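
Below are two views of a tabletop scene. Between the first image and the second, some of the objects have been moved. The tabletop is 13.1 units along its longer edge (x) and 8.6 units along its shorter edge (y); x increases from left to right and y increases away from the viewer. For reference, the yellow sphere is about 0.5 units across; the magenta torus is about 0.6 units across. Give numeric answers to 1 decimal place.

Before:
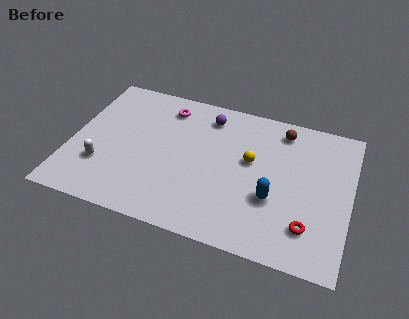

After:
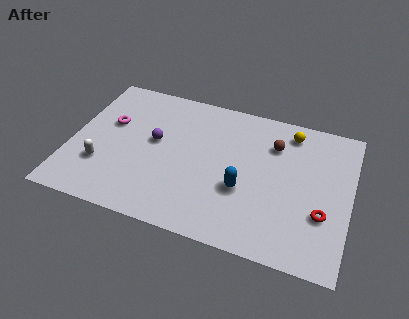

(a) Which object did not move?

the white capsule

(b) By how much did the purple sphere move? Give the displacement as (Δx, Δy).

(-2.3, -2.3)

From the two frames, the purple sphere sits at roughly (6.2, 7.1) before and (3.9, 4.8) after.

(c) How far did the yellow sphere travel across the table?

2.9

The yellow sphere was near (8.4, 5.0) before and (10.1, 7.3) after, so it travelled √(1.7² + 2.3²) ≈ 2.9 units.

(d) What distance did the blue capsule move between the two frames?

1.4

The blue capsule moved from about (9.6, 3.1) to (8.2, 3.2), a distance of √(1.4² + 0.1²) ≈ 1.4.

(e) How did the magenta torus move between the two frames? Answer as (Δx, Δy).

(-2.5, -1.8)

The magenta torus was at about (4.2, 7.1) and moved to about (1.7, 5.3).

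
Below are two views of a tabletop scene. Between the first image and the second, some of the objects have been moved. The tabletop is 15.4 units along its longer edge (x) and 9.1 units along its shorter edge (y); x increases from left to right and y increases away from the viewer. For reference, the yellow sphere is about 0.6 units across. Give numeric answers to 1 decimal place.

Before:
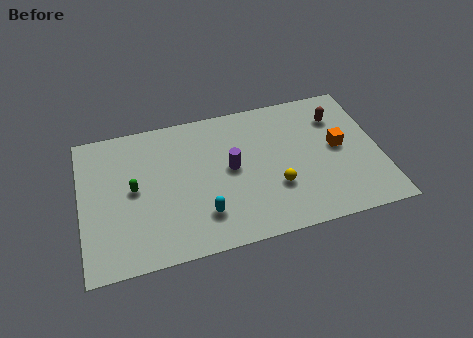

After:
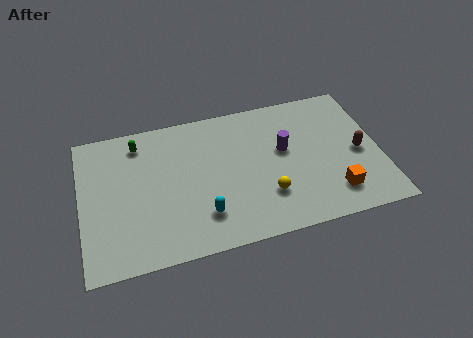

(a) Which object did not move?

the cyan capsule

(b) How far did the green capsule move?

2.9

The green capsule was near (2.7, 4.7) before and (3.1, 7.6) after, so it travelled √(0.4² + 2.9²) ≈ 2.9 units.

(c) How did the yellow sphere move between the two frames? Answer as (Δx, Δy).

(-0.5, -0.4)

The yellow sphere was at about (9.9, 3.0) and moved to about (9.4, 2.6).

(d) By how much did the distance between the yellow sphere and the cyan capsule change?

-0.6

Before: roughly 3.9 units apart; after: 3.3. That's 0.6 units closer together.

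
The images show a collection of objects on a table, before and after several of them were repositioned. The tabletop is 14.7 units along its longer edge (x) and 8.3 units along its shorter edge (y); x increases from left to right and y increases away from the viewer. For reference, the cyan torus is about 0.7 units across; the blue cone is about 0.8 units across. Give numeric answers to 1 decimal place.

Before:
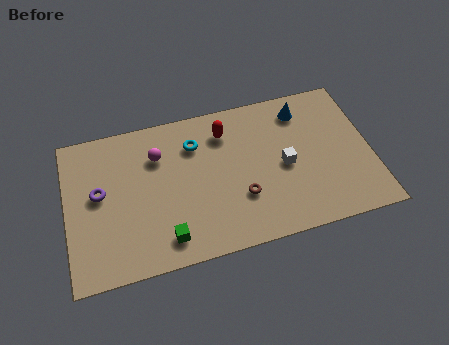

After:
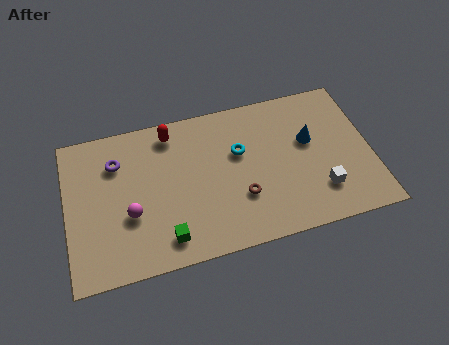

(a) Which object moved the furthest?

the magenta sphere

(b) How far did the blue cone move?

1.8

The blue cone moved from about (11.6, 6.8) to (11.8, 5.0), a distance of √(0.2² + 1.8²) ≈ 1.8.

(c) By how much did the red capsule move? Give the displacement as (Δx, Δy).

(-2.6, 0.6)

The red capsule was at about (7.8, 6.5) and moved to about (5.2, 7.1).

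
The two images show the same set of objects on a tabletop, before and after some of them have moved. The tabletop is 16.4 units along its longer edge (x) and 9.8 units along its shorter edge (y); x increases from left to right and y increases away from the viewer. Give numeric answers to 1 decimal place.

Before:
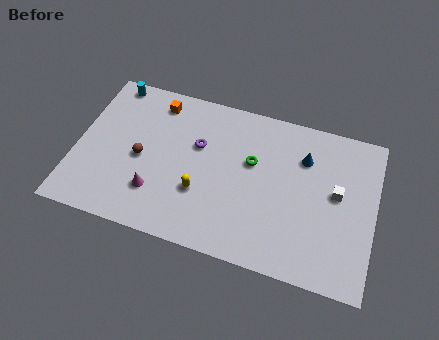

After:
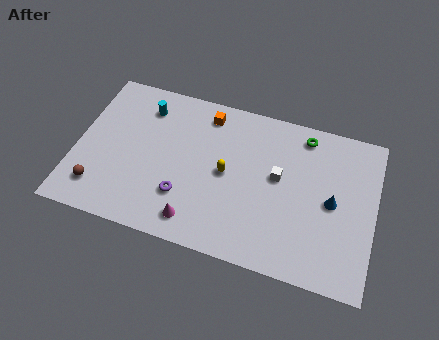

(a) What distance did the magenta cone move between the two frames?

2.5

The magenta cone moved from about (4.6, 2.6) to (6.9, 1.5), a distance of √(2.3² + 1.1²) ≈ 2.5.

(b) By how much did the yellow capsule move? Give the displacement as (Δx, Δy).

(1.3, 1.6)

The yellow capsule was at about (7.0, 3.3) and moved to about (8.3, 4.9).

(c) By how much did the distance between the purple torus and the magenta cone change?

-2.6

Before: roughly 4.1 units apart; after: 1.5. That's 2.6 units closer together.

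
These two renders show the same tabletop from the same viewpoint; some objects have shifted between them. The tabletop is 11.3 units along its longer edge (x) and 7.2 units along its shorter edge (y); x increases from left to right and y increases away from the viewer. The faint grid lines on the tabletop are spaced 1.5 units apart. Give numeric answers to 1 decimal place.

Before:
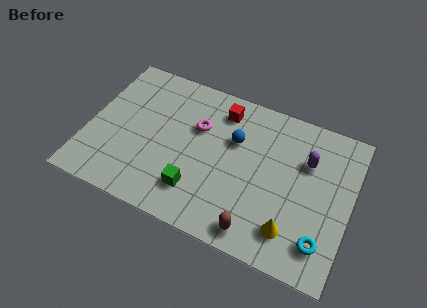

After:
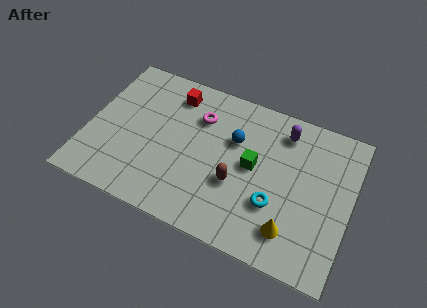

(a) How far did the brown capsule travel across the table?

2.1

The brown capsule moved from about (7.6, 0.9) to (6.5, 2.7), a distance of √(1.1² + 1.8²) ≈ 2.1.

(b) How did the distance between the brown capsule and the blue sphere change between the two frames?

-2.0

The distance was about 4.0 in the first image and 2.0 in the second, so they moved 2.0 units closer together.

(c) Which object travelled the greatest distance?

the green cube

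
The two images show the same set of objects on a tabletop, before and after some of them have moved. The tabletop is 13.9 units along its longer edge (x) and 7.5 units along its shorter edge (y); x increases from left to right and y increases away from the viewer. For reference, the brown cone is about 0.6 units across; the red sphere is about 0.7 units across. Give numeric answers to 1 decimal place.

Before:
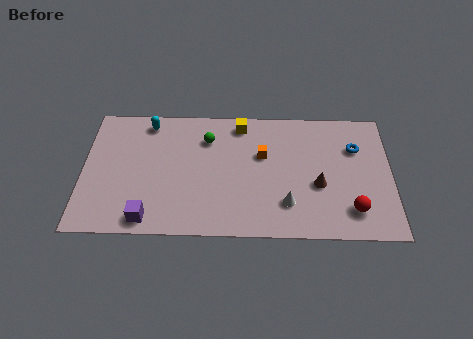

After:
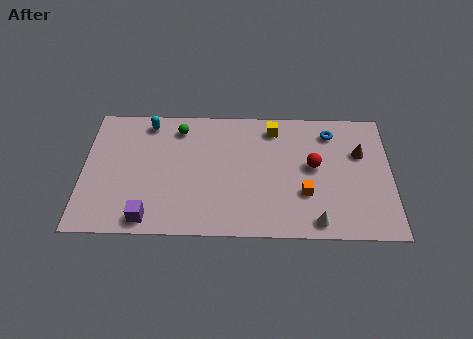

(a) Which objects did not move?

the purple cube and the cyan capsule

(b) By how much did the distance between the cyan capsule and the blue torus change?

-1.2

They were about 9.5 units apart before and 8.3 after — 1.2 units closer together.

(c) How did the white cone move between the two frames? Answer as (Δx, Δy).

(1.3, -1.0)

The white cone was at about (9.2, 1.9) and moved to about (10.5, 0.9).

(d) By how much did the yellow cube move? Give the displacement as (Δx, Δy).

(1.5, -0.2)

The yellow cube started near (7.1, 6.5) and ended near (8.6, 6.3).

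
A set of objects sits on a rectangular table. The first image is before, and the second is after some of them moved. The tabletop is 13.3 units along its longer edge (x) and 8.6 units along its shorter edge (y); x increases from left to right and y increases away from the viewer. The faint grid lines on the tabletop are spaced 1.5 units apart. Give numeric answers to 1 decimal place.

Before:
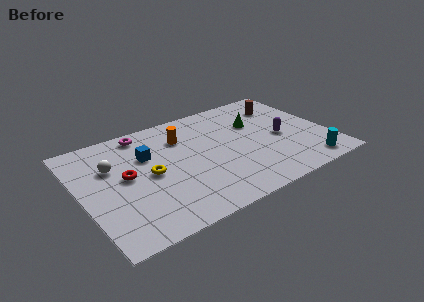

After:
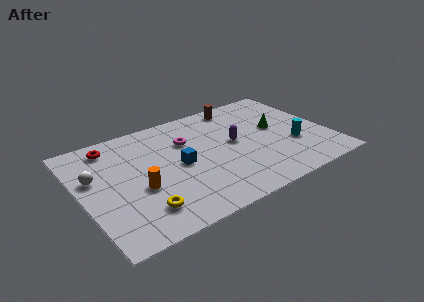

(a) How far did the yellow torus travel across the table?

2.5

The yellow torus moved from about (3.6, 4.2) to (2.8, 1.8), a distance of √(0.8² + 2.4²) ≈ 2.5.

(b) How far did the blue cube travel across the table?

2.1

From (3.7, 5.7) to (5.2, 4.2), the blue cube covered √(1.5² + 1.5²) ≈ 2.1 units.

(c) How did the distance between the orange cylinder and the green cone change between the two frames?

+3.9

Before: roughly 4.0 units apart; after: 7.9. That's 3.9 units further apart.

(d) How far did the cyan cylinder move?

1.9

From (11.7, 1.1) to (11.3, 3.0), the cyan cylinder covered √(0.4² + 1.9²) ≈ 1.9 units.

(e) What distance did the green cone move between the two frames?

1.3

From (9.7, 5.7) to (10.7, 4.8), the green cone covered √(1.0² + 0.9²) ≈ 1.3 units.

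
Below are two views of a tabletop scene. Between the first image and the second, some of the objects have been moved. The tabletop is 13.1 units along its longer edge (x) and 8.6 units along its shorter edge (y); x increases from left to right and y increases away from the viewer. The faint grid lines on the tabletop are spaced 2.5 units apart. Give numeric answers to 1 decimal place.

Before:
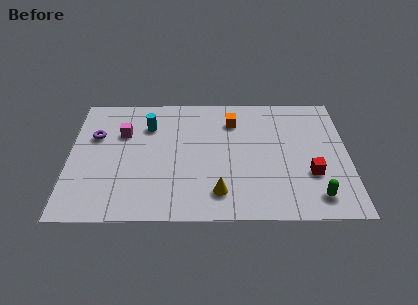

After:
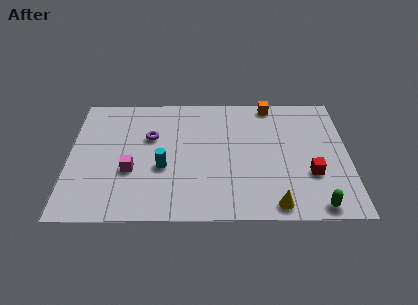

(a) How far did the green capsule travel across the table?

0.6

The green capsule was near (11.5, 1.4) before and (11.5, 0.8) after, so it travelled √(0.0² + 0.6²) ≈ 0.6 units.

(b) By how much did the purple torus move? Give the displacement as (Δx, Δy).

(2.6, -0.1)

The purple torus started near (1.2, 5.6) and ended near (3.8, 5.5).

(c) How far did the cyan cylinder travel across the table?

3.0

The cyan cylinder moved from about (3.7, 6.3) to (4.4, 3.4), a distance of √(0.7² + 2.9²) ≈ 3.0.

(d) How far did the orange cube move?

2.2

From (7.7, 6.6) to (9.5, 7.8), the orange cube covered √(1.8² + 1.2²) ≈ 2.2 units.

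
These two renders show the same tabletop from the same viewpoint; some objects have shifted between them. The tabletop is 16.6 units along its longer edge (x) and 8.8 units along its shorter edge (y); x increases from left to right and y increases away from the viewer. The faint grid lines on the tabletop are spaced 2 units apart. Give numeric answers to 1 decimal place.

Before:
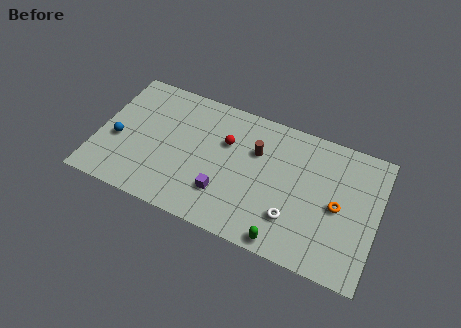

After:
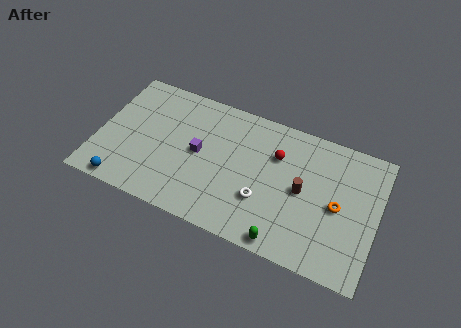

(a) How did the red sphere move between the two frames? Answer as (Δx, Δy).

(3.0, 0.3)

The red sphere started near (7.5, 5.8) and ended near (10.5, 6.1).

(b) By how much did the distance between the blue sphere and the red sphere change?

+3.4

Before: roughly 6.7 units apart; after: 10.1. That's 3.4 units further apart.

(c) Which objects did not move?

the green capsule and the orange torus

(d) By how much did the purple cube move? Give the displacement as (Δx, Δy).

(-1.7, 2.1)

The purple cube was at about (7.7, 2.4) and moved to about (6.0, 4.5).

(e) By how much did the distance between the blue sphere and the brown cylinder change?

+2.5

The distance was about 8.4 in the first image and 10.9 in the second, so they moved 2.5 units further apart.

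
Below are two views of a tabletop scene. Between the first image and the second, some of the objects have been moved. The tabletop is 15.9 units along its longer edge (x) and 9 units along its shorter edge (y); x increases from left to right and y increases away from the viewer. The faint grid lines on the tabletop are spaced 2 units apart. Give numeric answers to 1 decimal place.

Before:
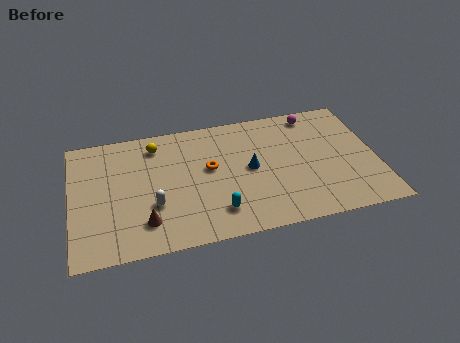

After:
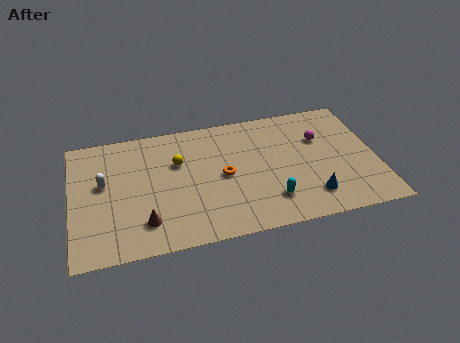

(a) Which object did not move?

the brown cone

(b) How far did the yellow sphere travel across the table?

1.9

The yellow sphere moved from about (4.5, 7.4) to (5.6, 5.9), a distance of √(1.1² + 1.5²) ≈ 1.9.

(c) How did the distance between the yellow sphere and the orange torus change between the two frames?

-0.8

Before: roughly 3.5 units apart; after: 2.7. That's 0.8 units closer together.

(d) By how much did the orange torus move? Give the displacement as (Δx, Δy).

(0.7, -0.7)

The orange torus was at about (7.2, 5.1) and moved to about (7.9, 4.4).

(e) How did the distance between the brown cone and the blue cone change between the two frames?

+2.4

They were about 6.2 units apart before and 8.6 after — 2.4 units further apart.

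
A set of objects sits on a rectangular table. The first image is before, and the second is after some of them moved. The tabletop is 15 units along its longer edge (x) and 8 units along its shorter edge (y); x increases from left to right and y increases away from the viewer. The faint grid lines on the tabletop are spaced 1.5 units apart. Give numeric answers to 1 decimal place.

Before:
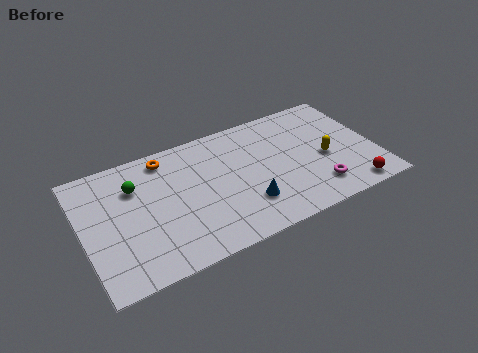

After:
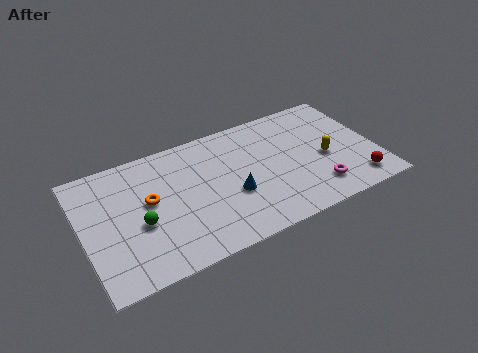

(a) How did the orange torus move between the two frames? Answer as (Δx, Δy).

(-1.1, -2.4)

From the two frames, the orange torus sits at roughly (4.5, 6.9) before and (3.4, 4.5) after.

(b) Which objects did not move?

the magenta torus and the yellow capsule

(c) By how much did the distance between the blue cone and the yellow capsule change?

+0.4

They were about 4.5 units apart before and 4.9 after — 0.4 units further apart.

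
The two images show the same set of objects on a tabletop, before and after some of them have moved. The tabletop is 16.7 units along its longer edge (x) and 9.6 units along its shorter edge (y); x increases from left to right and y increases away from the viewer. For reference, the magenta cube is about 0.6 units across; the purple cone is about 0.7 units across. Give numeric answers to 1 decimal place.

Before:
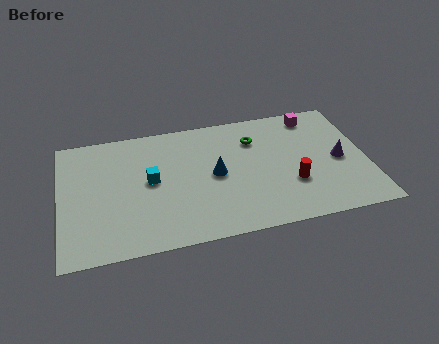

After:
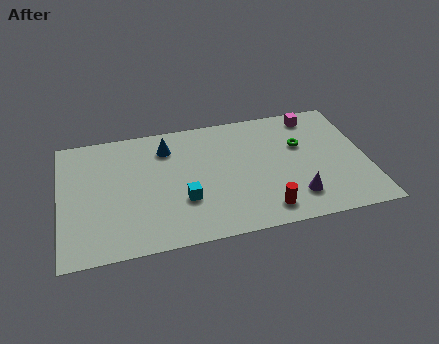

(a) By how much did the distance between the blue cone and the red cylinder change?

+3.4

The distance was about 4.4 in the first image and 7.8 in the second, so they moved 3.4 units further apart.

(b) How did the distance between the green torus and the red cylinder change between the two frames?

+0.8

Before: roughly 4.3 units apart; after: 5.1. That's 0.8 units further apart.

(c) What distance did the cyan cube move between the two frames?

2.5

The cyan cube moved from about (4.9, 5.1) to (6.6, 3.2), a distance of √(1.7² + 1.9²) ≈ 2.5.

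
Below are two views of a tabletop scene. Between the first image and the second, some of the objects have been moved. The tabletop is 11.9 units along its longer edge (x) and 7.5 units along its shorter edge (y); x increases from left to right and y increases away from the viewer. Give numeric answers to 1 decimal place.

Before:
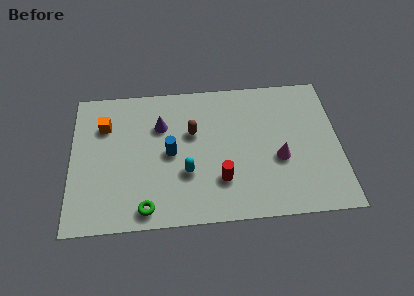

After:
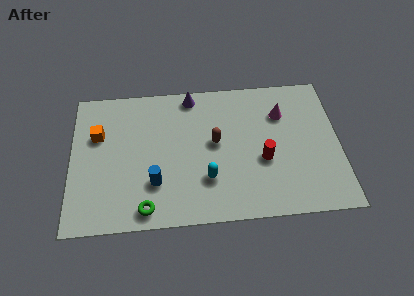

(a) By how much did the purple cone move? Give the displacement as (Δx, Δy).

(1.4, 1.5)

The purple cone was at about (4.0, 5.2) and moved to about (5.4, 6.7).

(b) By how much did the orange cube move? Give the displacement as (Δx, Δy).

(-0.3, -0.5)

The orange cube started near (1.5, 5.4) and ended near (1.2, 4.9).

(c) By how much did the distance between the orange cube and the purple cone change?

+2.1

They were about 2.5 units apart before and 4.6 after — 2.1 units further apart.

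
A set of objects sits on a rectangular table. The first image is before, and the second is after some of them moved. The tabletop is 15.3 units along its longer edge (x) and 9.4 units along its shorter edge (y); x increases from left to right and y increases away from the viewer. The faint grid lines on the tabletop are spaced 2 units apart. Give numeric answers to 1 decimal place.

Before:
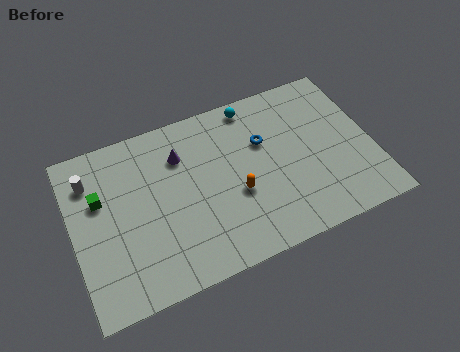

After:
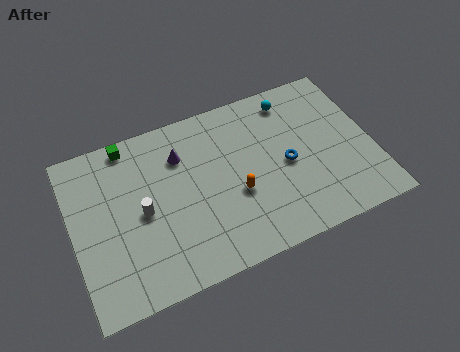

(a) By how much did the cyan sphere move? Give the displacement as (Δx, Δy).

(2.0, -0.4)

The cyan sphere was at about (9.6, 8.4) and moved to about (11.6, 8.0).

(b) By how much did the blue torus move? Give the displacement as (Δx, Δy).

(1.0, -1.7)

The blue torus started near (9.9, 6.1) and ended near (10.9, 4.4).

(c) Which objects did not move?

the purple cone and the orange capsule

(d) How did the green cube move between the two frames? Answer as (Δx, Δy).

(1.7, 2.5)

The green cube started near (1.5, 6.0) and ended near (3.2, 8.5).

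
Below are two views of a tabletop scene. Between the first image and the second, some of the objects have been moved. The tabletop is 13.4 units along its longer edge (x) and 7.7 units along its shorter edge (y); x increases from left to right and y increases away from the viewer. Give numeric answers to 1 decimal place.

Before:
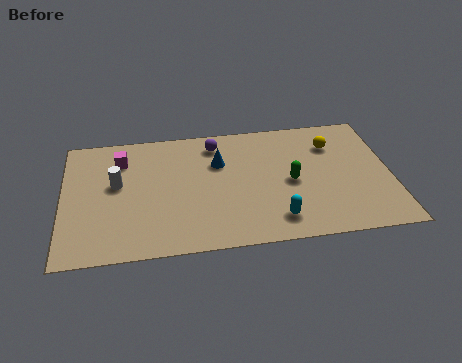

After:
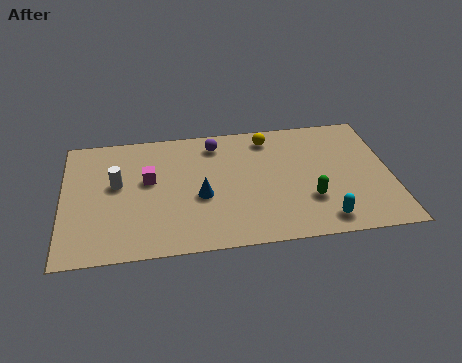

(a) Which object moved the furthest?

the yellow sphere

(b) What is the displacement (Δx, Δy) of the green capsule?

(0.7, -1.2)

The green capsule started near (9.3, 3.6) and ended near (10.0, 2.4).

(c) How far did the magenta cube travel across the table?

1.8

From (2.4, 5.9) to (3.5, 4.5), the magenta cube covered √(1.1² + 1.4²) ≈ 1.8 units.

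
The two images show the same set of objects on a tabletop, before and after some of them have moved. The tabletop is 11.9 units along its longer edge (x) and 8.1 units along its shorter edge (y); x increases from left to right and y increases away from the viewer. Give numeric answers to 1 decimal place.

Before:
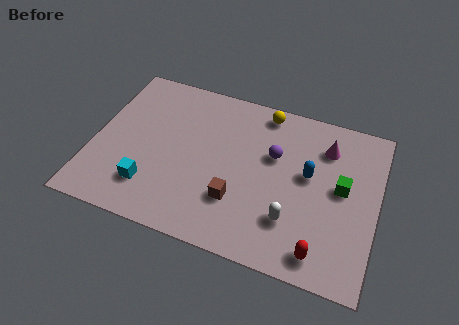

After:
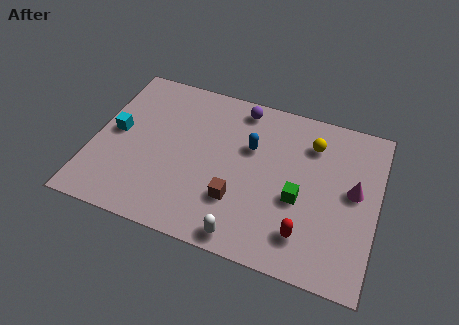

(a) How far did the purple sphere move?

2.6

The purple sphere was near (7.5, 5.1) before and (5.9, 7.1) after, so it travelled √(1.6² + 2.0²) ≈ 2.6 units.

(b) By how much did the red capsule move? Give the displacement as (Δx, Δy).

(-0.7, 0.6)

From the two frames, the red capsule sits at roughly (9.8, 1.1) before and (9.1, 1.7) after.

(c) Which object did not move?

the brown cube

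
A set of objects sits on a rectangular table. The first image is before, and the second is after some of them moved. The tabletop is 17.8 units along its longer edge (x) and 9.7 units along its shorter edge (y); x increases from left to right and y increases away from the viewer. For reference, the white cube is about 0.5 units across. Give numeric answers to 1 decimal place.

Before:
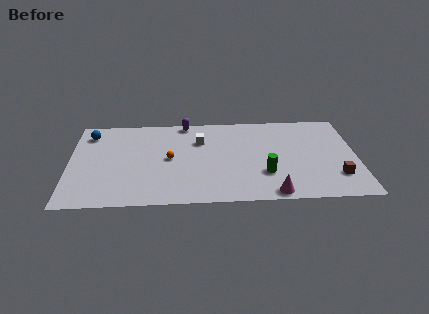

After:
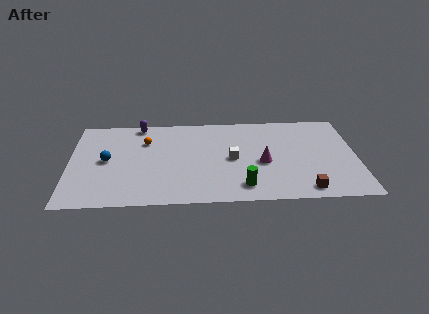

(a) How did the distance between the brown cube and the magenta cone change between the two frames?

-0.4

The distance was about 4.3 in the first image and 3.9 in the second, so they moved 0.4 units closer together.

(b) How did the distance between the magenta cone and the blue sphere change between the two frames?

-3.6

They were about 13.3 units apart before and 9.7 after — 3.6 units closer together.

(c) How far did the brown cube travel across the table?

2.4

The brown cube was near (16.5, 2.5) before and (14.5, 1.2) after, so it travelled √(2.0² + 1.3²) ≈ 2.4 units.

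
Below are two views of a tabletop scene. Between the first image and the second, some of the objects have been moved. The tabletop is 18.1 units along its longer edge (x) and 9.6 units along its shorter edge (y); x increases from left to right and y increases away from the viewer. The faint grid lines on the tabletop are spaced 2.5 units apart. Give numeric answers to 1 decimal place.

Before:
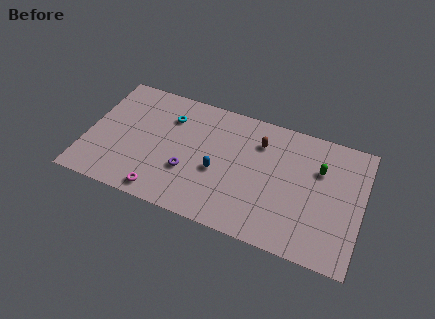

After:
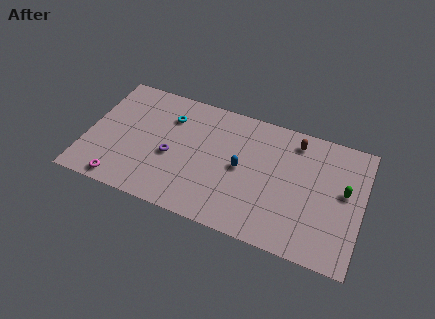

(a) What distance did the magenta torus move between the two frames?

2.7

From (5.3, 1.1) to (2.6, 1.0), the magenta torus covered √(2.7² + 0.1²) ≈ 2.7 units.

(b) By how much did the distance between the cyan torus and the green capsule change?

+1.8

They were about 10.0 units apart before and 11.8 after — 1.8 units further apart.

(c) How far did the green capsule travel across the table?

2.0

The green capsule was near (15.2, 6.5) before and (16.9, 5.4) after, so it travelled √(1.7² + 1.1²) ≈ 2.0 units.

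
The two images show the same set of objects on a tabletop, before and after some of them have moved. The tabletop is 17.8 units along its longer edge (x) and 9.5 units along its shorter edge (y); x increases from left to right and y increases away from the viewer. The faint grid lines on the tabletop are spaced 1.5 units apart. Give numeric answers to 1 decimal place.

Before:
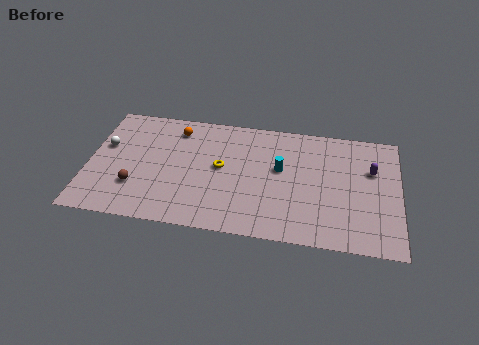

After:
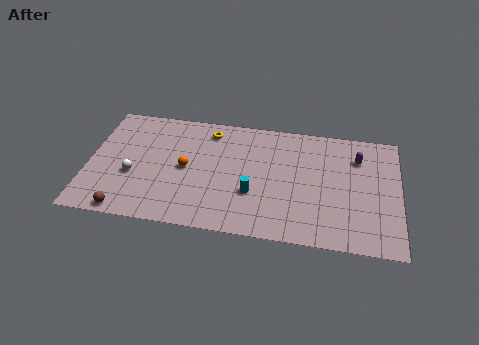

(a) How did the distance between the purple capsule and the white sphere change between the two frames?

-2.1

They were about 15.3 units apart before and 13.2 after — 2.1 units closer together.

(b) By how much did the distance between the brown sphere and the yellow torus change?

+3.1

The distance was about 5.3 in the first image and 8.4 in the second, so they moved 3.1 units further apart.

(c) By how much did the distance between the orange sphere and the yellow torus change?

-0.3

The distance was about 3.8 in the first image and 3.5 in the second, so they moved 0.3 units closer together.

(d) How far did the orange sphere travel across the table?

3.2

The orange sphere was near (4.9, 7.8) before and (5.6, 4.7) after, so it travelled √(0.7² + 3.1²) ≈ 3.2 units.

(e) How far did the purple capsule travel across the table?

1.2

From (16.2, 6.2) to (15.4, 7.1), the purple capsule covered √(0.8² + 0.9²) ≈ 1.2 units.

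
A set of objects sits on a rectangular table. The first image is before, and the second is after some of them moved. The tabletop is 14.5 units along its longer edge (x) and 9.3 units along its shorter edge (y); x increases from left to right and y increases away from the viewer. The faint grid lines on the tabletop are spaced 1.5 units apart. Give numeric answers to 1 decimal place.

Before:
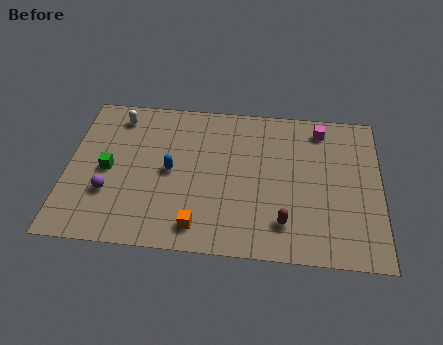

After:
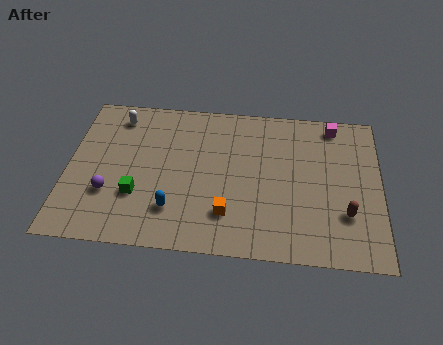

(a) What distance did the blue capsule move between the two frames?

2.3

The blue capsule was near (4.8, 4.6) before and (5.0, 2.3) after, so it travelled √(0.2² + 2.3²) ≈ 2.3 units.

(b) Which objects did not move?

the white capsule and the purple sphere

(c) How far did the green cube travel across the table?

2.0

The green cube was near (1.9, 4.4) before and (3.3, 3.0) after, so it travelled √(1.4² + 1.4²) ≈ 2.0 units.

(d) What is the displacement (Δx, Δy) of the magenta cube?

(0.6, 0.3)

The magenta cube was at about (11.7, 7.9) and moved to about (12.3, 8.2).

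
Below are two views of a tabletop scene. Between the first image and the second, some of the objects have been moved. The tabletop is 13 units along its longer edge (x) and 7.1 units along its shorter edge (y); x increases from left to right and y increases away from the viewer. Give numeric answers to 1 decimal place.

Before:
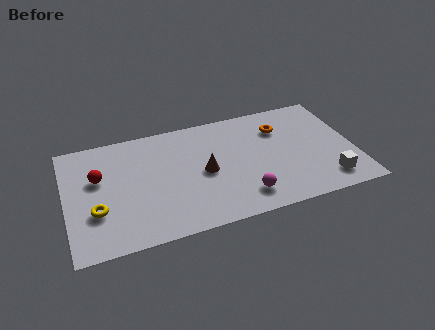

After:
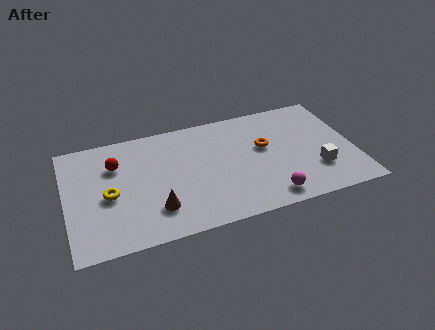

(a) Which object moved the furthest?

the brown cone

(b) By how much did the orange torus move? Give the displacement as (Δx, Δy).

(-0.8, -1.0)

The orange torus was at about (9.8, 5.2) and moved to about (9.0, 4.2).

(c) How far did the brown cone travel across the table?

2.8

The brown cone was near (6.2, 3.4) before and (3.9, 1.8) after, so it travelled √(2.3² + 1.6²) ≈ 2.8 units.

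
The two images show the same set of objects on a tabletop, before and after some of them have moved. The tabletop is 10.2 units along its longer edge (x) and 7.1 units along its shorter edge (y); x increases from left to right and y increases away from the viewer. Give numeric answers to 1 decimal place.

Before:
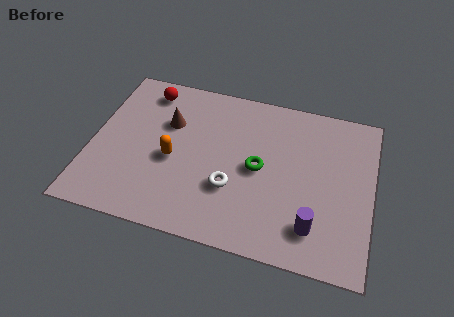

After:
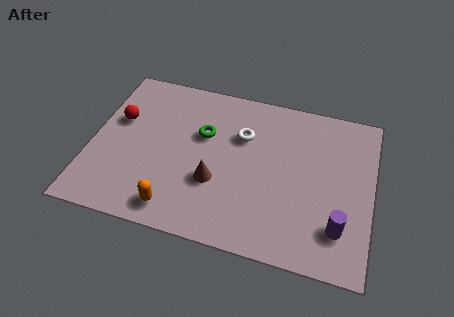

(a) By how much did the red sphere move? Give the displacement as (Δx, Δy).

(-0.9, -1.6)

The red sphere was at about (1.8, 6.0) and moved to about (0.9, 4.4).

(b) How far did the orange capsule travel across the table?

2.1

The orange capsule was near (3.0, 3.1) before and (3.3, 1.0) after, so it travelled √(0.3² + 2.1²) ≈ 2.1 units.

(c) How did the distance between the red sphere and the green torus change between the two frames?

-1.9

The distance was about 5.0 in the first image and 3.1 in the second, so they moved 1.9 units closer together.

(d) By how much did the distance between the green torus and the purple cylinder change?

+2.9

They were about 2.9 units apart before and 5.8 after — 2.9 units further apart.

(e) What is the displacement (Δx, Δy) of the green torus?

(-2.1, 1.0)

From the two frames, the green torus sits at roughly (6.1, 3.5) before and (4.0, 4.5) after.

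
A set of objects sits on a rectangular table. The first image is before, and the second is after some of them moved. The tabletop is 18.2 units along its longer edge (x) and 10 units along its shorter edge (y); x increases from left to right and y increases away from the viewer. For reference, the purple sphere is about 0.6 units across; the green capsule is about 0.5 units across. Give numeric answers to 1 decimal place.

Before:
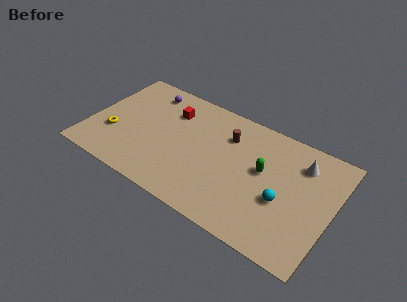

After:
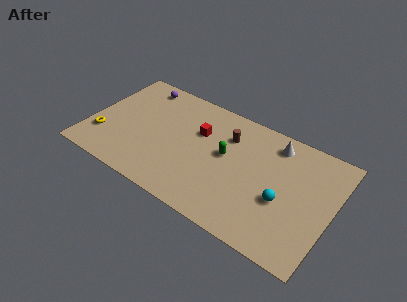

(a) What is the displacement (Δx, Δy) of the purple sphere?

(-0.7, 0.3)

The purple sphere started near (3.7, 8.4) and ended near (3.0, 8.7).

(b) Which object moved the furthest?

the green capsule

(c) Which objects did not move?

the brown cylinder and the cyan sphere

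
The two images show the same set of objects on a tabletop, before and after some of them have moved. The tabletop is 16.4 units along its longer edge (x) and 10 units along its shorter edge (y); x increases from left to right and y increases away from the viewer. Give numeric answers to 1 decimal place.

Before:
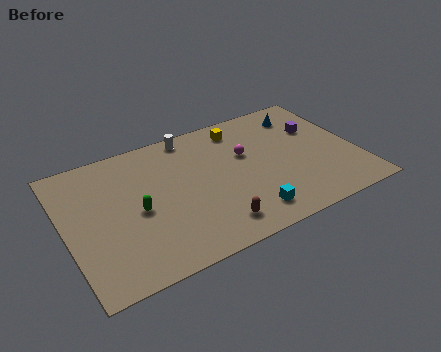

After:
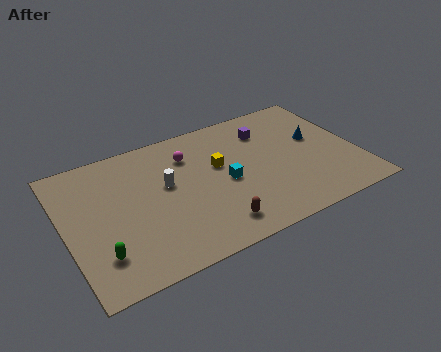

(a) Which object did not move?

the brown capsule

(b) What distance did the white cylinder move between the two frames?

3.7

The white cylinder was near (7.5, 9.0) before and (5.7, 5.8) after, so it travelled √(1.8² + 3.2²) ≈ 3.7 units.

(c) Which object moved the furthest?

the white cylinder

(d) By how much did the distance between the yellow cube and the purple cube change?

-1.2

Before: roughly 4.6 units apart; after: 3.4. That's 1.2 units closer together.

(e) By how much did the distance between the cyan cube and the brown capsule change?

+1.2

Before: roughly 1.9 units apart; after: 3.1. That's 1.2 units further apart.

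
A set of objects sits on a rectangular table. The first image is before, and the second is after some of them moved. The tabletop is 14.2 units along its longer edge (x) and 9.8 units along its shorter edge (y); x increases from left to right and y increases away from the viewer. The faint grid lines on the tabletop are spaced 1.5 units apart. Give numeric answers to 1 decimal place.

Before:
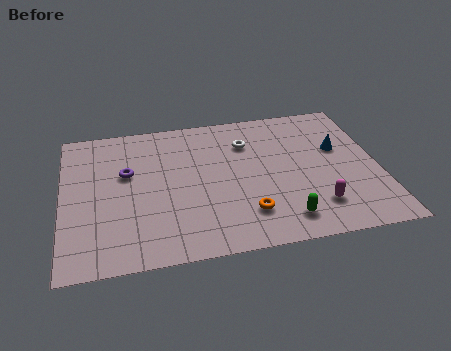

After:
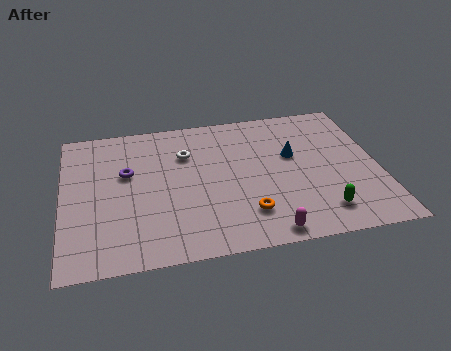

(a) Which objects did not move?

the purple torus and the orange torus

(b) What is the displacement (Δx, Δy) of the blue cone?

(-2.1, -0.1)

From the two frames, the blue cone sits at roughly (12.5, 6.0) before and (10.4, 5.9) after.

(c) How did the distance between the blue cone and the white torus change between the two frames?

+0.6

Before: roughly 4.3 units apart; after: 4.9. That's 0.6 units further apart.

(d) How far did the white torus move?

2.8

From (8.4, 7.2) to (5.6, 6.9), the white torus covered √(2.8² + 0.3²) ≈ 2.8 units.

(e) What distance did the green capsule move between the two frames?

1.7

The green capsule moved from about (9.7, 1.6) to (11.4, 1.8), a distance of √(1.7² + 0.2²) ≈ 1.7.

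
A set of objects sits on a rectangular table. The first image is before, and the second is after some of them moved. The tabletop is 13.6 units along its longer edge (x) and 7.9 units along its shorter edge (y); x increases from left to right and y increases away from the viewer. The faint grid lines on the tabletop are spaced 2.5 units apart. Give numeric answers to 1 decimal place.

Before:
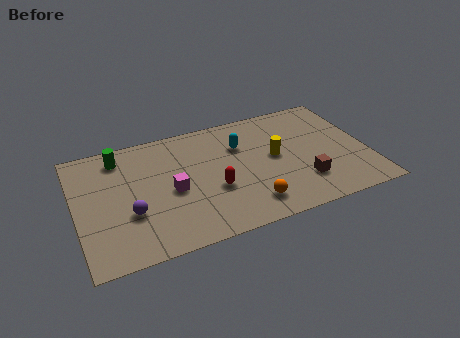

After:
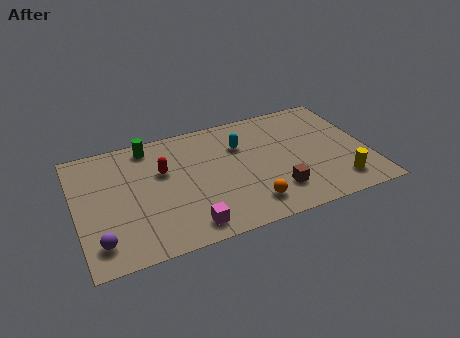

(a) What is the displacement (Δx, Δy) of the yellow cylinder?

(2.7, -2.7)

From the two frames, the yellow cylinder sits at roughly (9.3, 4.2) before and (12.0, 1.5) after.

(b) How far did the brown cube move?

1.3

The brown cube was near (10.4, 2.1) before and (9.1, 1.9) after, so it travelled √(1.3² + 0.2²) ≈ 1.3 units.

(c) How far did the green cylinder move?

1.4

The green cylinder moved from about (2.2, 6.6) to (3.6, 6.9), a distance of √(1.4² + 0.3²) ≈ 1.4.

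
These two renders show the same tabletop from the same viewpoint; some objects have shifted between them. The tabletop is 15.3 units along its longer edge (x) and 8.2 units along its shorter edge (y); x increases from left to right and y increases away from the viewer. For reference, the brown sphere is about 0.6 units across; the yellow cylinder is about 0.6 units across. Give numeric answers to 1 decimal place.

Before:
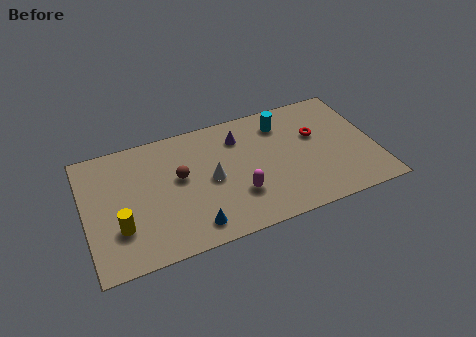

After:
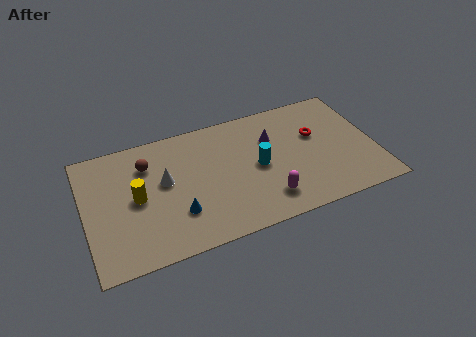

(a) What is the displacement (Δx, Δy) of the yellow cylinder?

(1.0, 1.6)

The yellow cylinder started near (1.7, 2.5) and ended near (2.7, 4.1).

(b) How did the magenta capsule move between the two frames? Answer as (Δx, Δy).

(1.4, -0.8)

The magenta capsule was at about (7.9, 2.5) and moved to about (9.3, 1.7).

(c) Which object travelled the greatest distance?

the cyan cylinder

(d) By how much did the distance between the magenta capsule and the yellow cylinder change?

+0.8

The distance was about 6.2 in the first image and 7.0 in the second, so they moved 0.8 units further apart.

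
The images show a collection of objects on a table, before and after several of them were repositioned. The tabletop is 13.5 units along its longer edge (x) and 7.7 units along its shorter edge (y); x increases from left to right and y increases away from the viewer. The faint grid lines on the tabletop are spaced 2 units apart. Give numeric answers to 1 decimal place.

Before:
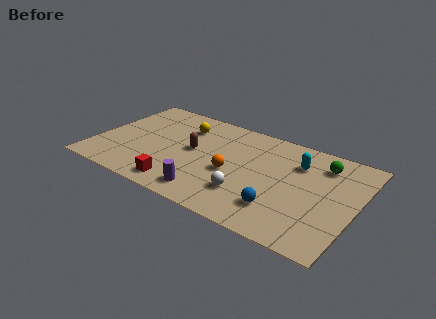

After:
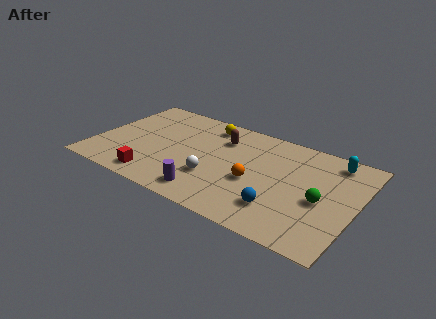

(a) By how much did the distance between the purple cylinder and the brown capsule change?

+1.3

They were about 3.2 units apart before and 4.5 after — 1.3 units further apart.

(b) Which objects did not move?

the purple cylinder and the blue sphere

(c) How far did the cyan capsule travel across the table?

2.0

From (10.3, 5.6) to (12.0, 6.6), the cyan capsule covered √(1.7² + 1.0²) ≈ 2.0 units.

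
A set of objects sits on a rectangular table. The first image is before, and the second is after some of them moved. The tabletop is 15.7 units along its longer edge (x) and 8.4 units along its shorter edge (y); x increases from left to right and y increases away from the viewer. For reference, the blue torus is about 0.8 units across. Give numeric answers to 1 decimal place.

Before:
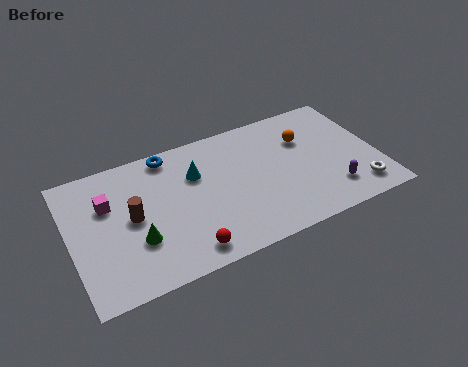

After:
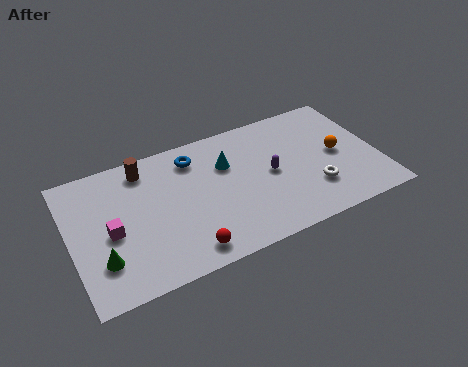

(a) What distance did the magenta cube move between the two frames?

1.8

The magenta cube moved from about (2.0, 5.6) to (2.0, 3.8), a distance of √(0.0² + 1.8²) ≈ 1.8.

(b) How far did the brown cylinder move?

2.9

The brown cylinder moved from about (3.1, 4.3) to (4.0, 7.1), a distance of √(0.9² + 2.8²) ≈ 2.9.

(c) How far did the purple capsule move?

3.7

The purple capsule moved from about (13.1, 1.9) to (10.2, 4.2), a distance of √(2.9² + 2.3²) ≈ 3.7.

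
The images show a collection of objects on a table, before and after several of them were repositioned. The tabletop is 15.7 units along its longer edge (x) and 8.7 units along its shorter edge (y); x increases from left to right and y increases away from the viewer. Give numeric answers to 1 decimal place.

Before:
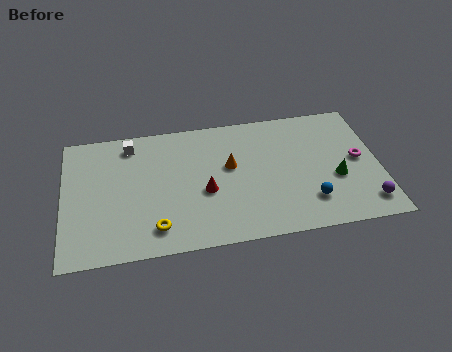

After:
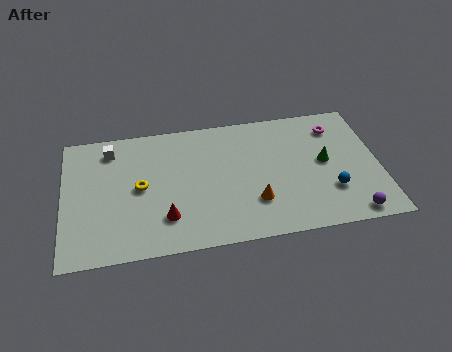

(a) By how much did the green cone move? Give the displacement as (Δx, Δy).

(-0.5, 1.2)

From the two frames, the green cone sits at roughly (13.5, 3.4) before and (13.0, 4.6) after.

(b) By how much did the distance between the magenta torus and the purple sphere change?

+3.0

Before: roughly 3.0 units apart; after: 6.0. That's 3.0 units further apart.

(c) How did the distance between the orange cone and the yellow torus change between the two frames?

+0.7

They were about 5.2 units apart before and 5.9 after — 0.7 units further apart.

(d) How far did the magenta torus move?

2.6

From (14.7, 4.5) to (13.7, 6.9), the magenta torus covered √(1.0² + 2.4²) ≈ 2.6 units.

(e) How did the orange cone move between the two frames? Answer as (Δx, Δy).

(1.1, -2.6)

From the two frames, the orange cone sits at roughly (8.3, 5.1) before and (9.4, 2.5) after.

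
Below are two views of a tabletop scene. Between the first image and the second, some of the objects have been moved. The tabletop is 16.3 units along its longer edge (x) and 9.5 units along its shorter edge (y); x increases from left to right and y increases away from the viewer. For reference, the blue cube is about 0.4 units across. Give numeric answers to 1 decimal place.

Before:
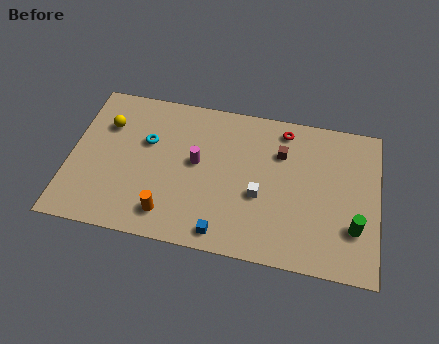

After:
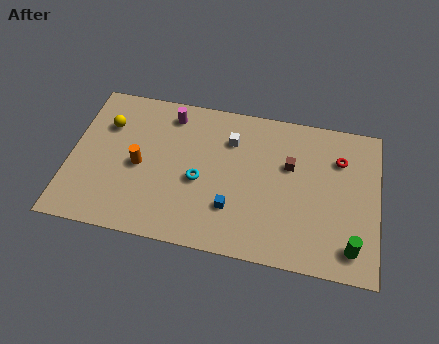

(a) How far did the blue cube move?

1.6

From (8.3, 1.1) to (8.7, 2.7), the blue cube covered √(0.4² + 1.6²) ≈ 1.6 units.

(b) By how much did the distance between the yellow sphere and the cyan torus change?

+3.4

The distance was about 2.3 in the first image and 5.7 in the second, so they moved 3.4 units further apart.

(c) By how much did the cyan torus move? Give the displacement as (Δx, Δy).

(2.9, -1.9)

From the two frames, the cyan torus sits at roughly (4.0, 6.0) before and (6.9, 4.1) after.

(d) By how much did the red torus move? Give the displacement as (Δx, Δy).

(3.0, -1.3)

From the two frames, the red torus sits at roughly (11.2, 8.2) before and (14.2, 6.9) after.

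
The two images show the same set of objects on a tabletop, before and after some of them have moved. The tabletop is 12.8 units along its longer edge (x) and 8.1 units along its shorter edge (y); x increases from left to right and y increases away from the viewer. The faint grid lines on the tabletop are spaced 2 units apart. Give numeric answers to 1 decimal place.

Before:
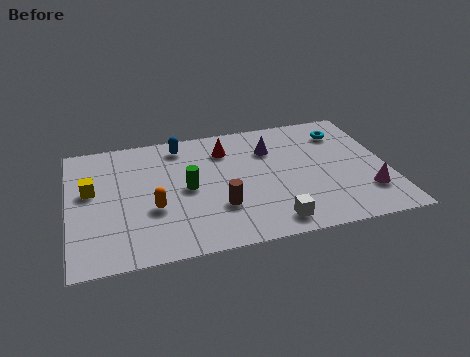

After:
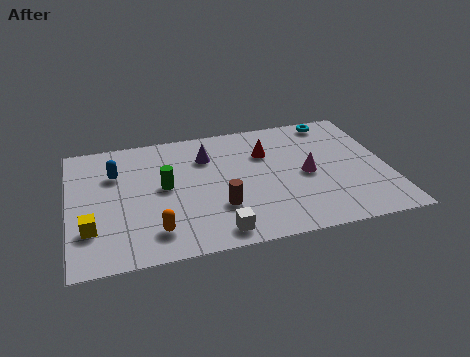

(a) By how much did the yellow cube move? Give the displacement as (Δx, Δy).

(-0.1, -2.4)

From the two frames, the yellow cube sits at roughly (0.9, 4.7) before and (0.8, 2.3) after.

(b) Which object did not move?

the brown cylinder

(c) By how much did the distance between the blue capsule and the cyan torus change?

+2.5

The distance was about 6.6 in the first image and 9.1 in the second, so they moved 2.5 units further apart.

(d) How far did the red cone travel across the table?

1.7

The red cone was near (6.4, 6.2) before and (8.0, 5.6) after, so it travelled √(1.6² + 0.6²) ≈ 1.7 units.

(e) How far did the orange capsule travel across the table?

1.4

The orange capsule was near (3.3, 3.0) before and (3.3, 1.6) after, so it travelled √(0.0² + 1.4²) ≈ 1.4 units.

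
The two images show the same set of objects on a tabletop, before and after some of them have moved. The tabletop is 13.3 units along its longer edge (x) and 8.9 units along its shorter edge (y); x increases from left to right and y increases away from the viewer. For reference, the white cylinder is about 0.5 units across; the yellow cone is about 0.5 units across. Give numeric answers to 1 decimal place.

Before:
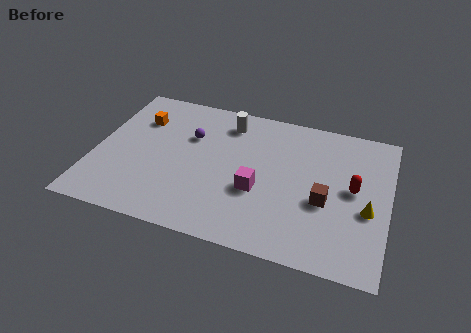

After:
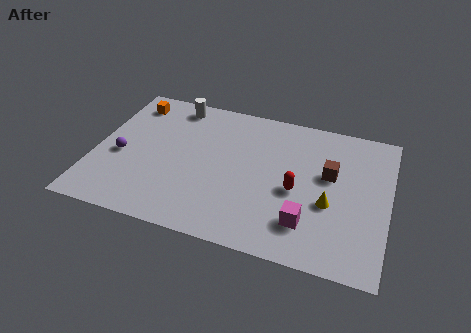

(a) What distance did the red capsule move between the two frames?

2.6

From (11.7, 4.7) to (9.2, 3.9), the red capsule covered √(2.5² + 0.8²) ≈ 2.6 units.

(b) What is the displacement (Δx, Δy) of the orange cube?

(-0.5, 1.0)

The orange cube started near (1.8, 6.4) and ended near (1.3, 7.4).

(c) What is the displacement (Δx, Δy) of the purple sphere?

(-3.0, -2.1)

The purple sphere was at about (4.2, 5.9) and moved to about (1.2, 3.8).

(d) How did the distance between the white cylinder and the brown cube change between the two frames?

+1.7

They were about 6.0 units apart before and 7.7 after — 1.7 units further apart.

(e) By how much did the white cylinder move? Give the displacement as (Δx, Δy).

(-2.5, 0.5)

From the two frames, the white cylinder sits at roughly (5.8, 7.3) before and (3.3, 7.8) after.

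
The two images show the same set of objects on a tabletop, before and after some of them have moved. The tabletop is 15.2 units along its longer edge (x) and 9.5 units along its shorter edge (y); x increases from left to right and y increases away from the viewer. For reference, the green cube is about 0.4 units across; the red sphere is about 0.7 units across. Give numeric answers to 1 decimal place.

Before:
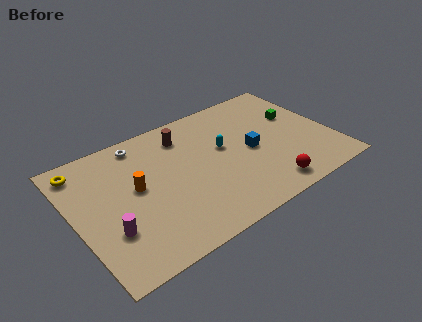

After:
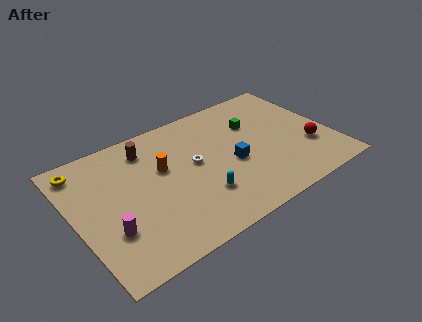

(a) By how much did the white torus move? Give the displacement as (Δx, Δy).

(2.7, -3.1)

The white torus was at about (4.4, 8.3) and moved to about (7.1, 5.2).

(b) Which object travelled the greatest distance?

the white torus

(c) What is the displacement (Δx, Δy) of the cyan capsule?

(-1.9, -2.8)

From the two frames, the cyan capsule sits at roughly (8.9, 5.5) before and (7.0, 2.7) after.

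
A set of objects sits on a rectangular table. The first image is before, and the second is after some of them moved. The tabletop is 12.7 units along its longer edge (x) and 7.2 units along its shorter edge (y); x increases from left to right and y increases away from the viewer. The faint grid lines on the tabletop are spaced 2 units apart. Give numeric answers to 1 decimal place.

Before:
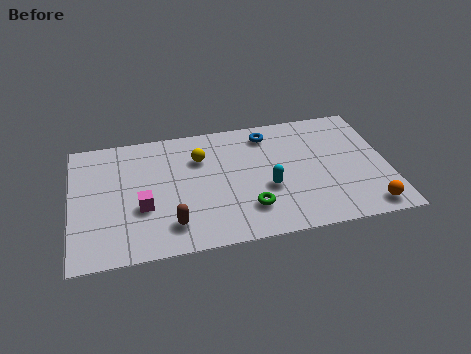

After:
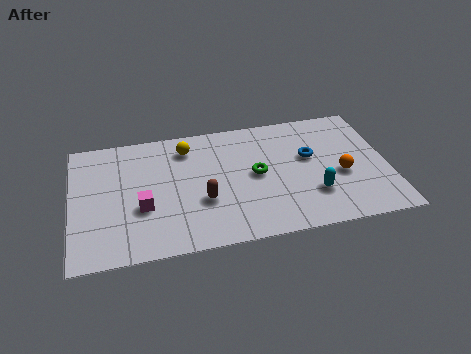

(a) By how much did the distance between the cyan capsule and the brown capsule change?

+0.3

The distance was about 4.1 in the first image and 4.4 in the second, so they moved 0.3 units further apart.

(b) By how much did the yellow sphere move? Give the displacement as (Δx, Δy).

(-0.5, 0.7)

The yellow sphere started near (5.2, 5.1) and ended near (4.7, 5.8).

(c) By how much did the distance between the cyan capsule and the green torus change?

+1.4

They were about 1.3 units apart before and 2.7 after — 1.4 units further apart.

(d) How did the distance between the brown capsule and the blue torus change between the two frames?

-1.4

The distance was about 6.1 in the first image and 4.7 in the second, so they moved 1.4 units closer together.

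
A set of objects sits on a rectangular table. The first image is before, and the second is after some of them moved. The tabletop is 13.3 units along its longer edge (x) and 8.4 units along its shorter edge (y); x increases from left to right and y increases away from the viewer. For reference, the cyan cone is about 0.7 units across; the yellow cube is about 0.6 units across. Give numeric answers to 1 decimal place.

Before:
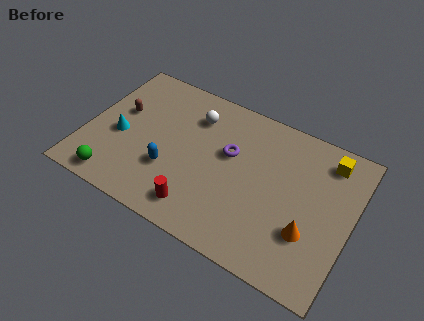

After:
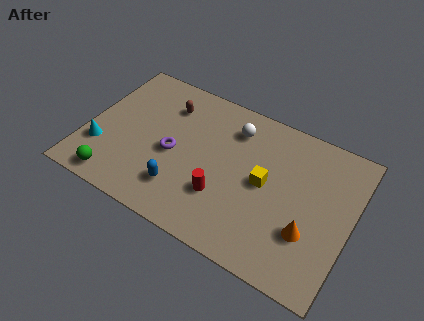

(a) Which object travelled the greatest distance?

the yellow cube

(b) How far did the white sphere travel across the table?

2.0

From (5.1, 6.4) to (7.1, 6.6), the white sphere covered √(2.0² + 0.2²) ≈ 2.0 units.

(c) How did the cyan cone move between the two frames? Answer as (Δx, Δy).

(-0.8, -1.1)

The cyan cone was at about (1.7, 3.6) and moved to about (0.9, 2.5).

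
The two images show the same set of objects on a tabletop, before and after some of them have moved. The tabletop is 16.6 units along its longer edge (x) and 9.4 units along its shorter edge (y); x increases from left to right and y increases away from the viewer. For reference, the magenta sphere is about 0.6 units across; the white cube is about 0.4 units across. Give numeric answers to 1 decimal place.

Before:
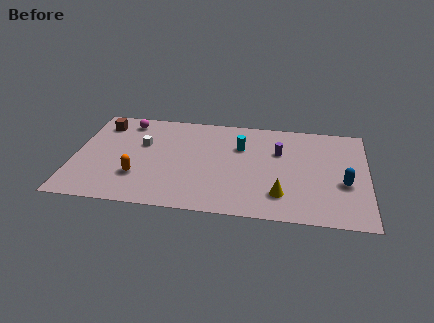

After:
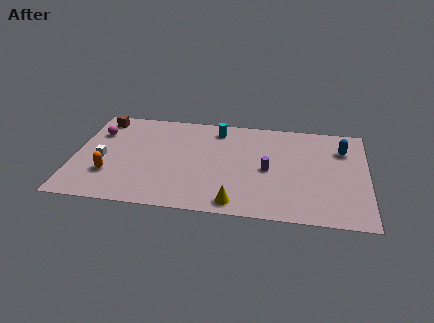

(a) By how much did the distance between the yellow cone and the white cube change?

-0.5

They were about 8.8 units apart before and 8.3 after — 0.5 units closer together.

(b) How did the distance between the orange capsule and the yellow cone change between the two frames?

-0.7

Before: roughly 8.1 units apart; after: 7.4. That's 0.7 units closer together.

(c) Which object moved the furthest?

the blue capsule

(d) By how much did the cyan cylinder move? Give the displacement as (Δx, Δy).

(-1.4, 1.5)

The cyan cylinder started near (9.4, 6.4) and ended near (8.0, 7.9).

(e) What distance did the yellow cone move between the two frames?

2.7

The yellow cone moved from about (11.8, 2.2) to (9.3, 1.1), a distance of √(2.5² + 1.1²) ≈ 2.7.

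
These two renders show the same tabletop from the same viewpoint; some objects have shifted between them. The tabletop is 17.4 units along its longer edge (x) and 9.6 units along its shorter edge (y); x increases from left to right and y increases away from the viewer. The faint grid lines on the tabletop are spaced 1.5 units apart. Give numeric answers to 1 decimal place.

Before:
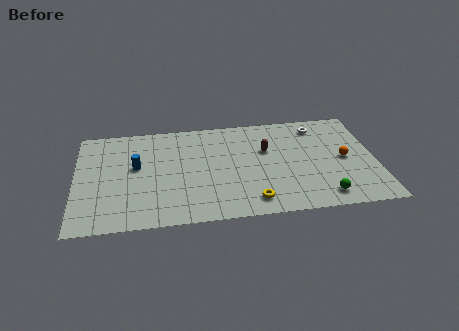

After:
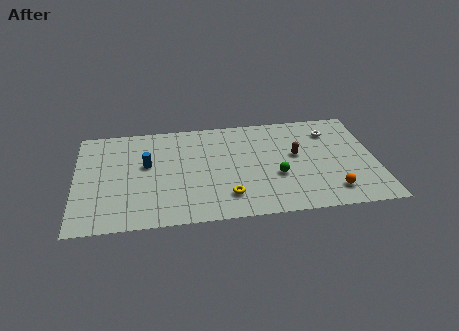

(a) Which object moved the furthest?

the green sphere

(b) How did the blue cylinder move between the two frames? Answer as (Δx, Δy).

(0.6, 0.1)

From the two frames, the blue cylinder sits at roughly (3.5, 5.5) before and (4.1, 5.6) after.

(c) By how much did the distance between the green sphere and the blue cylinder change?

-3.7

They were about 11.5 units apart before and 7.8 after — 3.7 units closer together.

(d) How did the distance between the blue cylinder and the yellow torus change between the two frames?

-1.9

They were about 7.7 units apart before and 5.8 after — 1.9 units closer together.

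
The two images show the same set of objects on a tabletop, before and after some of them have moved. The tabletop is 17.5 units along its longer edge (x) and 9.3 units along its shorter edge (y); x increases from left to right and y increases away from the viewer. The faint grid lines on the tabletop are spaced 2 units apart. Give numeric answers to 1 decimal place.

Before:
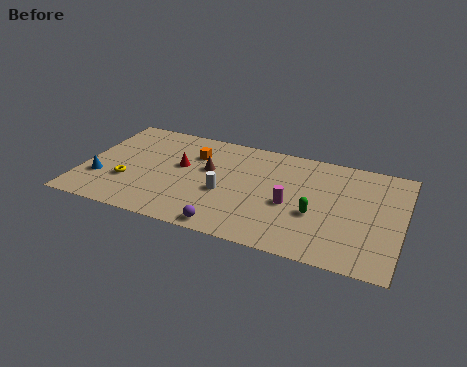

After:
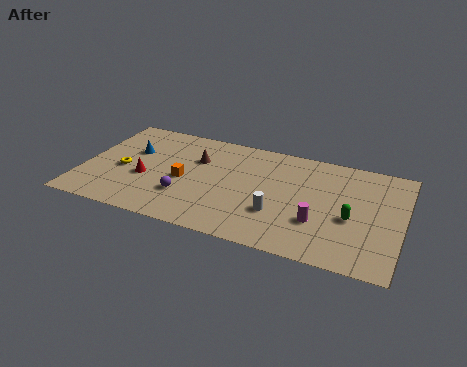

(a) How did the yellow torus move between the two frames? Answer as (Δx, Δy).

(-0.4, 1.0)

The yellow torus started near (2.6, 3.1) and ended near (2.2, 4.1).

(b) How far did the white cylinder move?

3.1

The white cylinder was near (7.9, 3.8) before and (10.9, 3.0) after, so it travelled √(3.0² + 0.8²) ≈ 3.1 units.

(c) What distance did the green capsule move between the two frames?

1.9

The green capsule moved from about (12.9, 3.6) to (14.8, 3.9), a distance of √(1.9² + 0.3²) ≈ 1.9.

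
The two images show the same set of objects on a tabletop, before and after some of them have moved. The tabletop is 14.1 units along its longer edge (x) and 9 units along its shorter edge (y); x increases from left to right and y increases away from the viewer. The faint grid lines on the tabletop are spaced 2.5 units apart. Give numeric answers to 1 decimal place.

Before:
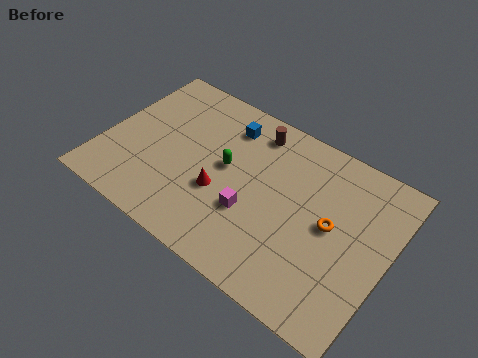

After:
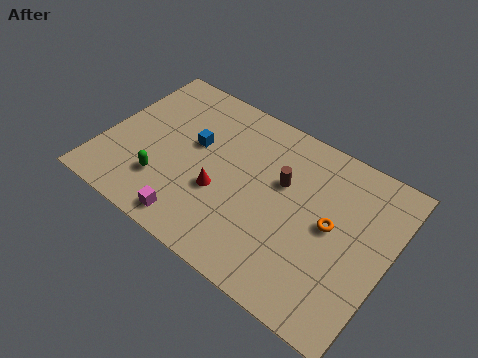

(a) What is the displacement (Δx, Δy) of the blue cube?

(-1.3, -1.9)

The blue cube was at about (5.6, 7.2) and moved to about (4.3, 5.3).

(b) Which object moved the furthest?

the green capsule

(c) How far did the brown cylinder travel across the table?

2.7

The brown cylinder was near (6.9, 7.6) before and (8.7, 5.6) after, so it travelled √(1.8² + 2.0²) ≈ 2.7 units.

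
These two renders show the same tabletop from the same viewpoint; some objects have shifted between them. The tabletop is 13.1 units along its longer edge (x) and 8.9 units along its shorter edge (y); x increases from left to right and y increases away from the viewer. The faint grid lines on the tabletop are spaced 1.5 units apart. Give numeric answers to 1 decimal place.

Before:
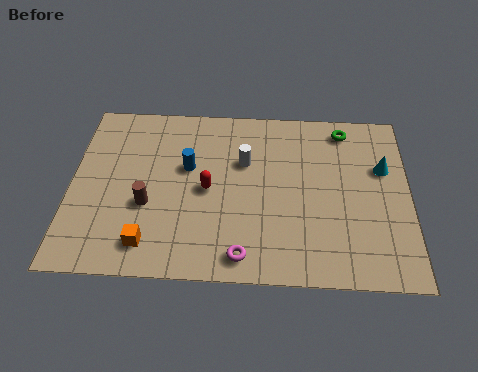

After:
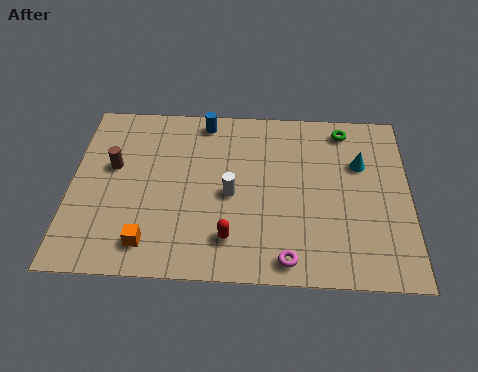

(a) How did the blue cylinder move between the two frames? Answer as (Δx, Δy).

(0.6, 2.5)

The blue cylinder was at about (4.5, 5.4) and moved to about (5.1, 7.9).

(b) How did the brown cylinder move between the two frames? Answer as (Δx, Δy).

(-1.4, 1.9)

The brown cylinder was at about (3.0, 3.4) and moved to about (1.6, 5.3).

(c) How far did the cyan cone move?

0.9

The cyan cone was near (12.1, 5.7) before and (11.2, 5.9) after, so it travelled √(0.9² + 0.2²) ≈ 0.9 units.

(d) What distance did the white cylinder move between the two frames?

1.8

From (6.7, 5.8) to (6.2, 4.1), the white cylinder covered √(0.5² + 1.7²) ≈ 1.8 units.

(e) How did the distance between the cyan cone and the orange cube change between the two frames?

-0.7

The distance was about 9.9 in the first image and 9.2 in the second, so they moved 0.7 units closer together.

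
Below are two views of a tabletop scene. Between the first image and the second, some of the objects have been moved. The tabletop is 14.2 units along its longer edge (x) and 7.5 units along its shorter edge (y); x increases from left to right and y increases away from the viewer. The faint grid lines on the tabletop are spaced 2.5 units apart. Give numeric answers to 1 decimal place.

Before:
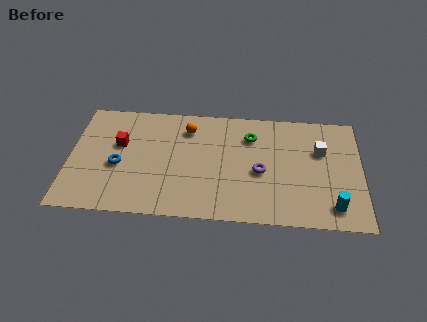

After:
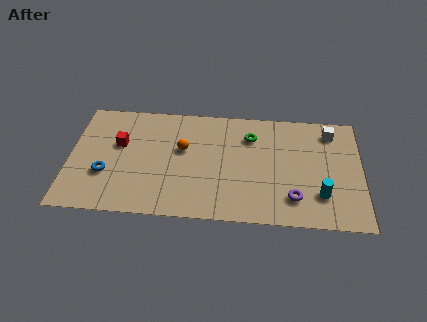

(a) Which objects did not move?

the green torus and the red cube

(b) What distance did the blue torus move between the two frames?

0.8

The blue torus moved from about (2.4, 3.2) to (1.8, 2.6), a distance of √(0.6² + 0.6²) ≈ 0.8.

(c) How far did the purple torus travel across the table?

2.3

The purple torus moved from about (9.3, 3.3) to (10.9, 1.7), a distance of √(1.6² + 1.6²) ≈ 2.3.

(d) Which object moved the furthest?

the purple torus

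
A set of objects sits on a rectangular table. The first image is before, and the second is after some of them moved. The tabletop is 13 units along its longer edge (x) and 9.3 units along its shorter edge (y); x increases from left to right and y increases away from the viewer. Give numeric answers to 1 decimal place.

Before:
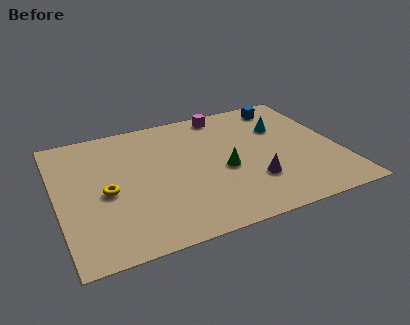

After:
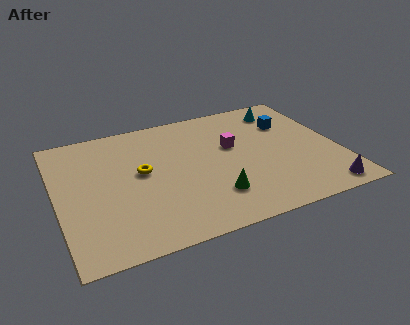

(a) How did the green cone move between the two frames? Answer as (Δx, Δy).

(-0.7, -1.7)

From the two frames, the green cone sits at roughly (7.6, 4.0) before and (6.9, 2.3) after.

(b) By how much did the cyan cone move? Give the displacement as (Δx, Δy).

(0.3, 1.4)

The cyan cone was at about (10.6, 6.3) and moved to about (10.9, 7.7).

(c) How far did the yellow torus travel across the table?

1.9

The yellow torus was near (2.2, 4.2) before and (3.9, 5.1) after, so it travelled √(1.7² + 0.9²) ≈ 1.9 units.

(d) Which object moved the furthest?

the purple cone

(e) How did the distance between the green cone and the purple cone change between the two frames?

+3.3

Before: roughly 1.8 units apart; after: 5.1. That's 3.3 units further apart.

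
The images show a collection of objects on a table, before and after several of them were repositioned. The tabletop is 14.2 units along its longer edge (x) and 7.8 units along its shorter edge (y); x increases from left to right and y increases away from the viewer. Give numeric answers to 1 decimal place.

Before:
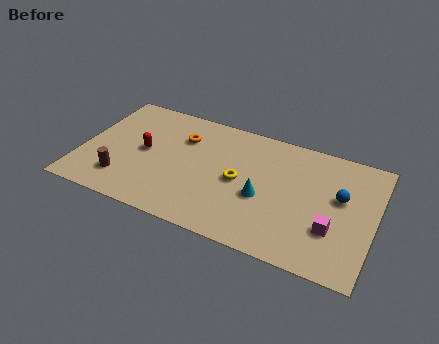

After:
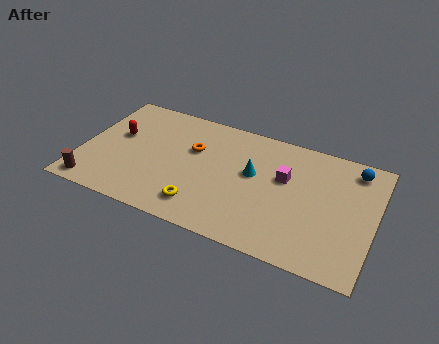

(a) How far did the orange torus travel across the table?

0.8

The orange torus moved from about (4.7, 5.6) to (5.3, 5.0), a distance of √(0.6² + 0.6²) ≈ 0.8.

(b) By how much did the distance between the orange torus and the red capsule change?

+1.4

The distance was about 2.3 in the first image and 3.7 in the second, so they moved 1.4 units further apart.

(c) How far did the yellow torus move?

2.8

From (7.7, 3.8) to (6.1, 1.5), the yellow torus covered √(1.6² + 2.3²) ≈ 2.8 units.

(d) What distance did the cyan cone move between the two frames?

1.4

The cyan cone was near (8.9, 3.2) before and (8.3, 4.5) after, so it travelled √(0.6² + 1.3²) ≈ 1.4 units.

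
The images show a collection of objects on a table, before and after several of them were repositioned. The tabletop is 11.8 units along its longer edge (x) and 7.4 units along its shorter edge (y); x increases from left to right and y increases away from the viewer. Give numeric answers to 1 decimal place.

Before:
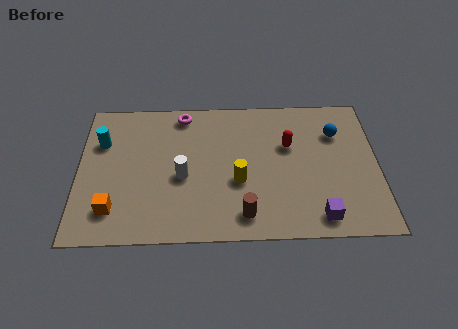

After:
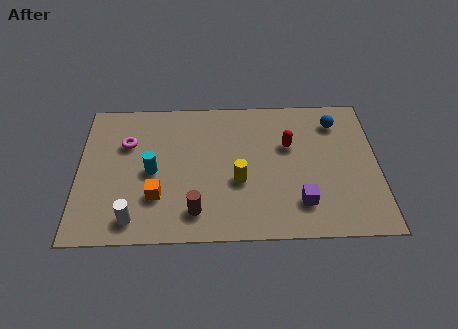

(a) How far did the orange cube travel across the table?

1.8

The orange cube moved from about (1.4, 1.6) to (3.1, 2.2), a distance of √(1.7² + 0.6²) ≈ 1.8.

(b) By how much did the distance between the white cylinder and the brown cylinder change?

-0.7

Before: roughly 3.1 units apart; after: 2.4. That's 0.7 units closer together.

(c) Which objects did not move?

the red capsule and the yellow cylinder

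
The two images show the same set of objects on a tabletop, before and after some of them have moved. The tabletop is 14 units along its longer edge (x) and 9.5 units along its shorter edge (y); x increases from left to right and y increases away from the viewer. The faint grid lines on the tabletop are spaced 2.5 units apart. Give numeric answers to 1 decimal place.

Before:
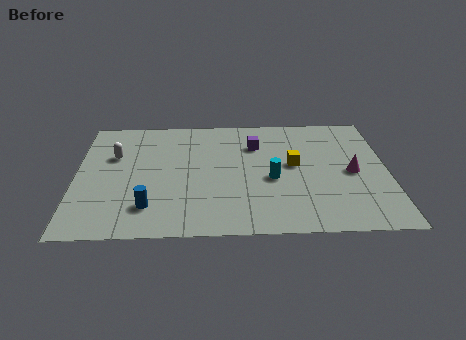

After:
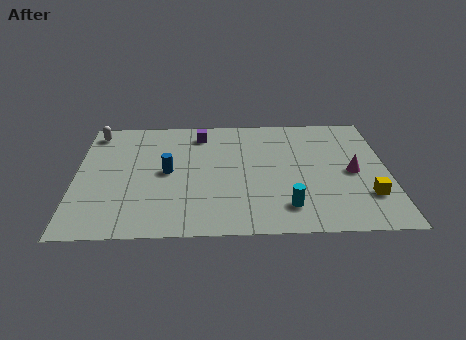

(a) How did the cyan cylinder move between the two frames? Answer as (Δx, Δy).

(0.6, -2.2)

The cyan cylinder was at about (8.8, 4.1) and moved to about (9.4, 1.9).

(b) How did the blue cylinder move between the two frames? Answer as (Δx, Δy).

(0.8, 2.7)

From the two frames, the blue cylinder sits at roughly (3.3, 2.1) before and (4.1, 4.8) after.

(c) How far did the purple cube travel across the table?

2.7

From (8.1, 6.9) to (5.6, 7.9), the purple cube covered √(2.5² + 1.0²) ≈ 2.7 units.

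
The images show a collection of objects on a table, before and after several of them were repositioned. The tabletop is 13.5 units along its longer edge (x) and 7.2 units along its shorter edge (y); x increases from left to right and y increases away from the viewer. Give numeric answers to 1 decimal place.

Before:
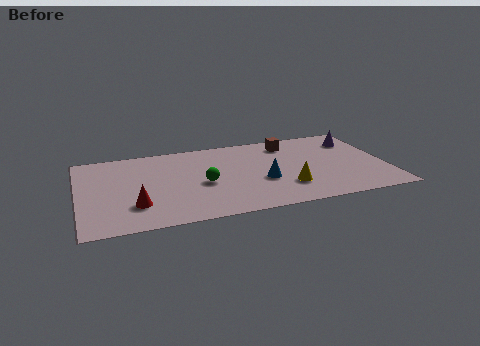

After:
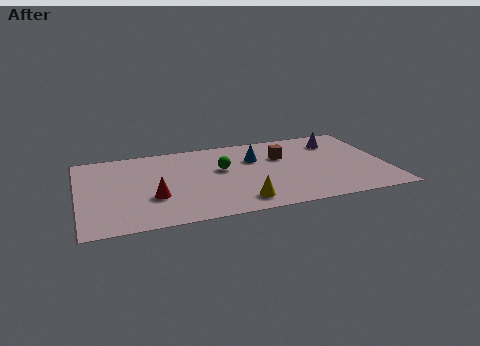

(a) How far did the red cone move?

0.9

The red cone was near (2.4, 2.0) before and (3.2, 2.5) after, so it travelled √(0.8² + 0.5²) ≈ 0.9 units.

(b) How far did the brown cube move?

1.2

From (9.4, 5.9) to (9.0, 4.8), the brown cube covered √(0.4² + 1.1²) ≈ 1.2 units.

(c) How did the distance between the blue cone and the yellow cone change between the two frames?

+2.5

Before: roughly 1.3 units apart; after: 3.8. That's 2.5 units further apart.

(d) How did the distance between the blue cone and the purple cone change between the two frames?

-1.4

Before: roughly 5.2 units apart; after: 3.8. That's 1.4 units closer together.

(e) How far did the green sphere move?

1.4

The green sphere moved from about (5.4, 3.2) to (6.3, 4.3), a distance of √(0.9² + 1.1²) ≈ 1.4.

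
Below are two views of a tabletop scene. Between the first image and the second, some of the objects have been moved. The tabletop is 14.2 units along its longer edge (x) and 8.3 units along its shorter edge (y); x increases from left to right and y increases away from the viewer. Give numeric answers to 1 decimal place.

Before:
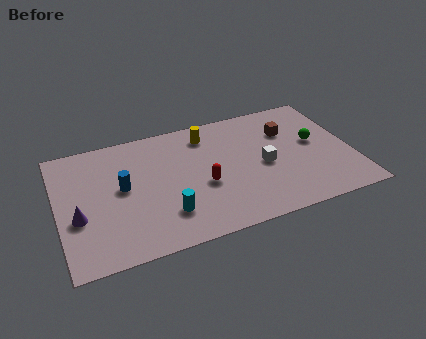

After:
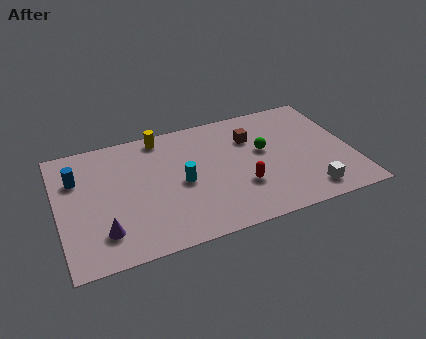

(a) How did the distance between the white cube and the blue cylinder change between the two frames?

+4.9

They were about 6.8 units apart before and 11.7 after — 4.9 units further apart.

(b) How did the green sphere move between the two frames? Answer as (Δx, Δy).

(-2.5, 0.2)

The green sphere was at about (12.5, 4.6) and moved to about (10.0, 4.8).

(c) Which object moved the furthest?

the white cube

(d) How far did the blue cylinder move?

2.5

The blue cylinder was near (3.1, 4.5) before and (1.0, 5.8) after, so it travelled √(2.1² + 1.3²) ≈ 2.5 units.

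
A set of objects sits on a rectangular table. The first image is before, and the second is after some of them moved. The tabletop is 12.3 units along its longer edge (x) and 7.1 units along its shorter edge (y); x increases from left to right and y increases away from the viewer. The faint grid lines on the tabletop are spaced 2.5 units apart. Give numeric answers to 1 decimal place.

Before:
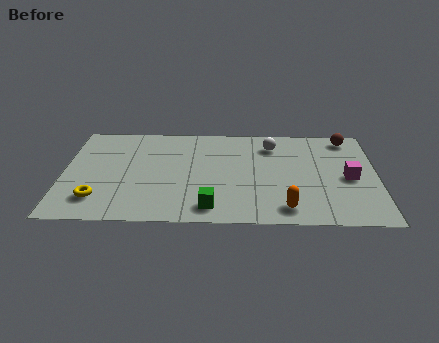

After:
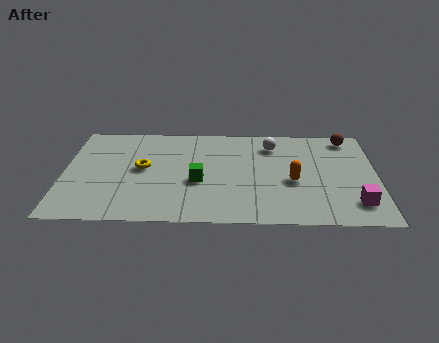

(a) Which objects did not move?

the brown sphere and the white sphere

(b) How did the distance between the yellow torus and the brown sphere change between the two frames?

-2.4

The distance was about 10.8 in the first image and 8.4 in the second, so they moved 2.4 units closer together.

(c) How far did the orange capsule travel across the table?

1.9

The orange capsule was near (8.7, 1.1) before and (9.0, 3.0) after, so it travelled √(0.3² + 1.9²) ≈ 1.9 units.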